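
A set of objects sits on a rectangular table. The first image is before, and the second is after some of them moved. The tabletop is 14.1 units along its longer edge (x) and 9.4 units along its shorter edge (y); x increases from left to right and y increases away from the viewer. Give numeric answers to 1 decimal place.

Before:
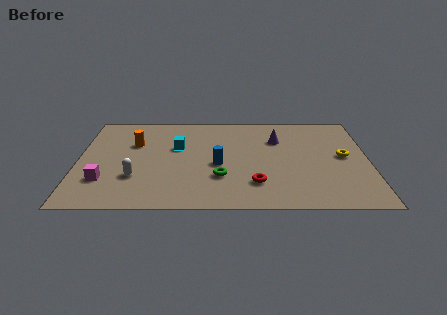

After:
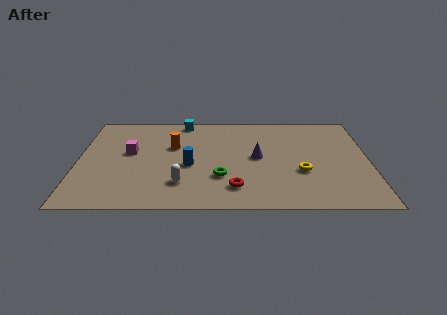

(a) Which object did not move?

the green torus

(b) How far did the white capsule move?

2.3

From (2.8, 2.9) to (5.0, 2.3), the white capsule covered √(2.2² + 0.6²) ≈ 2.3 units.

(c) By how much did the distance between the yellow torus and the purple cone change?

-1.1

Before: roughly 3.6 units apart; after: 2.5. That's 1.1 units closer together.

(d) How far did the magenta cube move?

3.0

From (1.3, 2.6) to (2.5, 5.3), the magenta cube covered √(1.2² + 2.7²) ≈ 3.0 units.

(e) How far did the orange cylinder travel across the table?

1.9

The orange cylinder moved from about (2.7, 6.2) to (4.6, 5.9), a distance of √(1.9² + 0.3²) ≈ 1.9.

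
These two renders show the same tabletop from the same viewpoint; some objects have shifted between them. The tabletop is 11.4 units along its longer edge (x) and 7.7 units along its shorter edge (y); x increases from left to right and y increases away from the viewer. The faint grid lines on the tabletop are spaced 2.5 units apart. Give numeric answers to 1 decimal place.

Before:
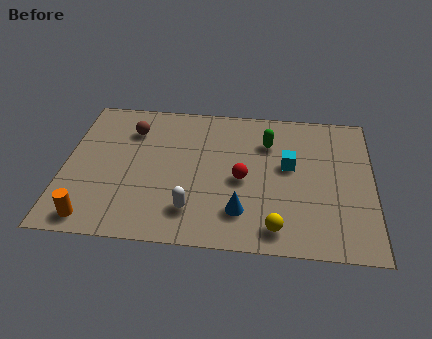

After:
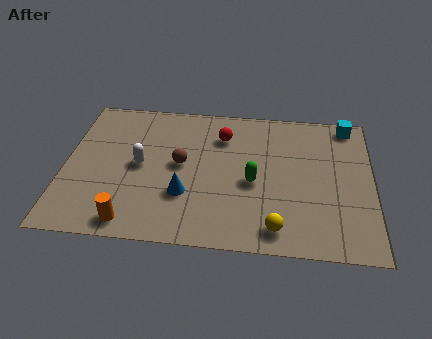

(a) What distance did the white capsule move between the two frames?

3.0

The white capsule moved from about (4.8, 1.7) to (2.8, 3.9), a distance of √(2.0² + 2.2²) ≈ 3.0.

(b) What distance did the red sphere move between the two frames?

2.4

The red sphere was near (6.6, 3.5) before and (5.8, 5.8) after, so it travelled √(0.8² + 2.3²) ≈ 2.4 units.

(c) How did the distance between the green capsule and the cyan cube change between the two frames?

+3.5

Before: roughly 1.4 units apart; after: 4.9. That's 3.5 units further apart.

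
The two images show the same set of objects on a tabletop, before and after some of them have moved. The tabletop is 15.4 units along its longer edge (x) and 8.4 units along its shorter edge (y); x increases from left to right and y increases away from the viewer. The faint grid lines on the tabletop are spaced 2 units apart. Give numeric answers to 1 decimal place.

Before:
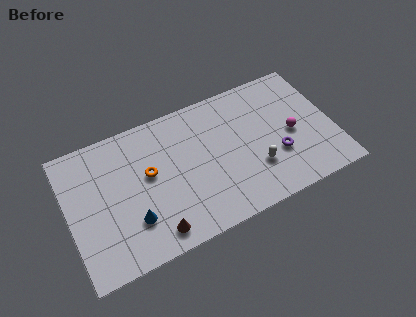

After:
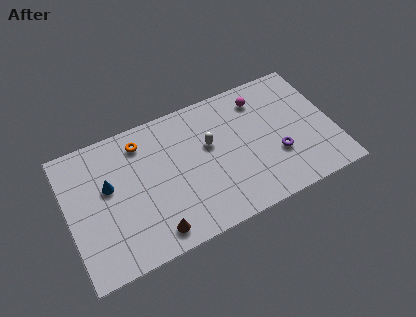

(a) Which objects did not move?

the purple torus and the brown cone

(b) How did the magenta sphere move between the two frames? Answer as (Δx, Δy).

(-1.5, 2.9)

From the two frames, the magenta sphere sits at roughly (13.0, 3.9) before and (11.5, 6.8) after.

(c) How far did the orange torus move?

2.1

From (4.7, 4.8) to (4.5, 6.9), the orange torus covered √(0.2² + 2.1²) ≈ 2.1 units.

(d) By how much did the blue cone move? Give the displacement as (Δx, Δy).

(-1.1, 2.6)

The blue cone started near (3.5, 2.4) and ended near (2.4, 5.0).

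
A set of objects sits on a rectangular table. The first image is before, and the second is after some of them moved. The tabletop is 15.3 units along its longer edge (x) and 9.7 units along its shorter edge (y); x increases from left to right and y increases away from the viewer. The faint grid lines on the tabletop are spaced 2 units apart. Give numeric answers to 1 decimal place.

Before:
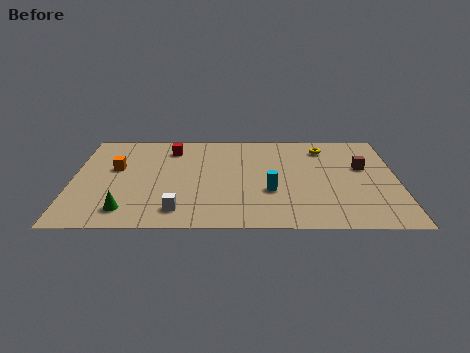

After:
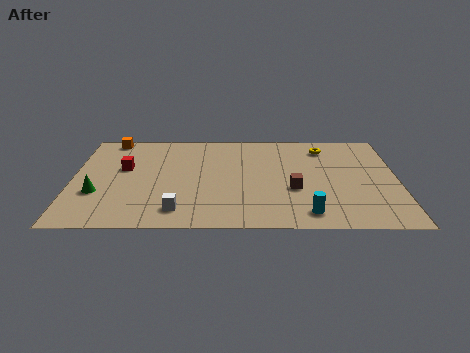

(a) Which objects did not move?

the white cube and the yellow torus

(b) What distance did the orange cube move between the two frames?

3.0

The orange cube moved from about (2.0, 5.8) to (1.7, 8.8), a distance of √(0.3² + 3.0²) ≈ 3.0.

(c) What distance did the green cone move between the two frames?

2.1

The green cone moved from about (2.6, 1.7) to (1.2, 3.3), a distance of √(1.4² + 1.6²) ≈ 2.1.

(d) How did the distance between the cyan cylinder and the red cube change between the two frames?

+3.3

Before: roughly 6.4 units apart; after: 9.7. That's 3.3 units further apart.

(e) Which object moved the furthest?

the brown cube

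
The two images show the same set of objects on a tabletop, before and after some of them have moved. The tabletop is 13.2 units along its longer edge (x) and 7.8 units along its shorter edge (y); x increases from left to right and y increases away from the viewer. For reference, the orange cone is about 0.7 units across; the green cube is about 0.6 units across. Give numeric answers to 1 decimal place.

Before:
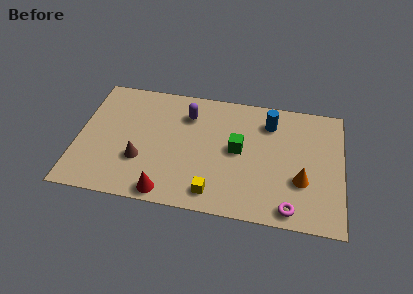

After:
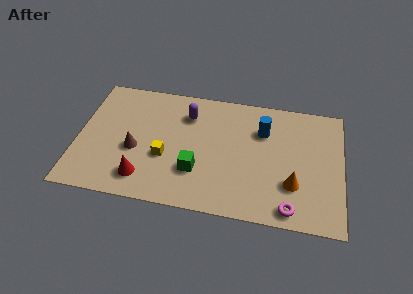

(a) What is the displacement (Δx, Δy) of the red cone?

(-1.2, 0.7)

The red cone started near (4.6, 0.8) and ended near (3.4, 1.5).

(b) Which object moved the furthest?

the yellow cube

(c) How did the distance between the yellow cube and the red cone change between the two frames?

-0.5

The distance was about 2.3 in the first image and 1.8 in the second, so they moved 0.5 units closer together.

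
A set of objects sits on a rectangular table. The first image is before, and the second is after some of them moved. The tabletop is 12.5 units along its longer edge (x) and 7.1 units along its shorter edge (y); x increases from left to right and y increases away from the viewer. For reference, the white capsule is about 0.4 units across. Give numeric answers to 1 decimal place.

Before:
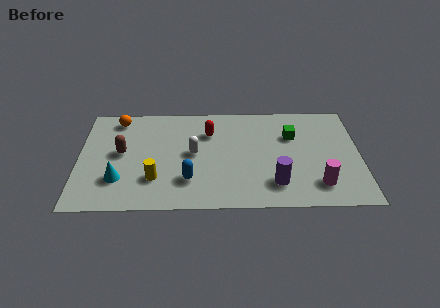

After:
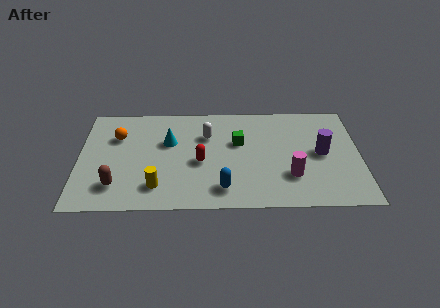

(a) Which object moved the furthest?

the cyan cone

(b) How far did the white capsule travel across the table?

1.3

From (5.1, 3.7) to (5.7, 4.9), the white capsule covered √(0.6² + 1.2²) ≈ 1.3 units.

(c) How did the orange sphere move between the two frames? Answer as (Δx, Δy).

(0.0, -1.2)

From the two frames, the orange sphere sits at roughly (1.7, 6.1) before and (1.7, 4.9) after.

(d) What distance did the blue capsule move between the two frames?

1.6

From (4.9, 1.9) to (6.4, 1.3), the blue capsule covered √(1.5² + 0.6²) ≈ 1.6 units.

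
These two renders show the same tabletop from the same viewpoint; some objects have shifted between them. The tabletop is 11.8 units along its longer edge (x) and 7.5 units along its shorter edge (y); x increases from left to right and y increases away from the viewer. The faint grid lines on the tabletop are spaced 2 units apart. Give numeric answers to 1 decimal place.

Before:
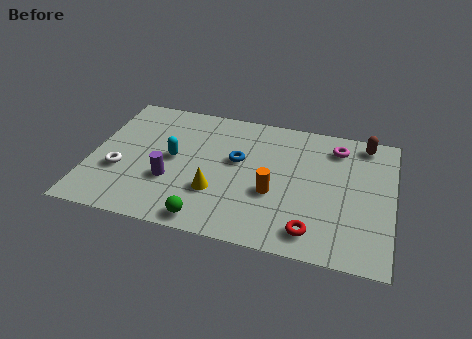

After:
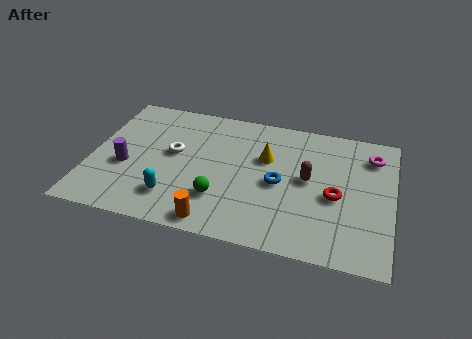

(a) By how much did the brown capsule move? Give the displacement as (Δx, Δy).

(-2.1, -2.6)

The brown capsule was at about (10.6, 6.6) and moved to about (8.5, 4.0).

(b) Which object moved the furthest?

the brown capsule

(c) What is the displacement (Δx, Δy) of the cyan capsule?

(0.2, -2.2)

From the two frames, the cyan capsule sits at roughly (3.2, 3.9) before and (3.4, 1.7) after.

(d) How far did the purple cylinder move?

1.8

The purple cylinder was near (3.2, 2.6) before and (1.4, 3.0) after, so it travelled √(1.8² + 0.4²) ≈ 1.8 units.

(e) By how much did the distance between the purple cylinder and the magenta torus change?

+2.7

The distance was about 7.2 in the first image and 9.9 in the second, so they moved 2.7 units further apart.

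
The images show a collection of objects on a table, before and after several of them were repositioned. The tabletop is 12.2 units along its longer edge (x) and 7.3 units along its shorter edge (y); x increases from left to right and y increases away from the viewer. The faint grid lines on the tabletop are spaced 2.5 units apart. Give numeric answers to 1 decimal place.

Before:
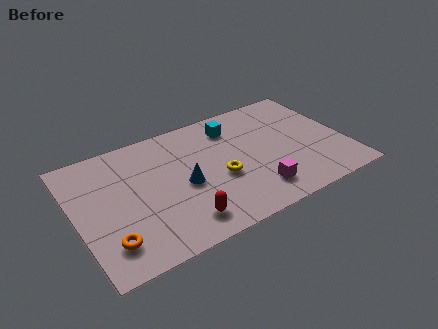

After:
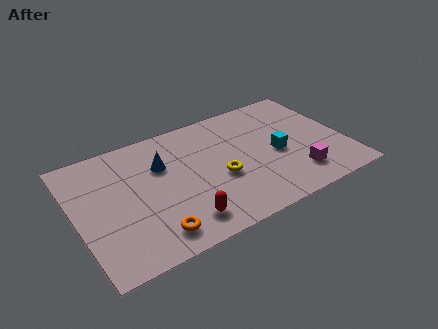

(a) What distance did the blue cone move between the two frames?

1.8

The blue cone was near (4.8, 3.3) before and (4.0, 4.9) after, so it travelled √(0.8² + 1.6²) ≈ 1.8 units.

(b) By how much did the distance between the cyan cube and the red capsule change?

-0.3

They were about 5.4 units apart before and 5.1 after — 0.3 units closer together.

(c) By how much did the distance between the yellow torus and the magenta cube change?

+1.5

They were about 2.1 units apart before and 3.6 after — 1.5 units further apart.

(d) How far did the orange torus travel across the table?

1.9

The orange torus moved from about (1.2, 1.6) to (3.1, 1.2), a distance of √(1.9² + 0.4²) ≈ 1.9.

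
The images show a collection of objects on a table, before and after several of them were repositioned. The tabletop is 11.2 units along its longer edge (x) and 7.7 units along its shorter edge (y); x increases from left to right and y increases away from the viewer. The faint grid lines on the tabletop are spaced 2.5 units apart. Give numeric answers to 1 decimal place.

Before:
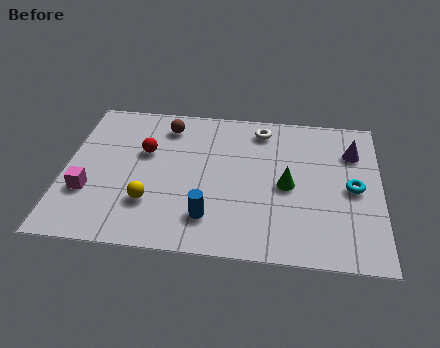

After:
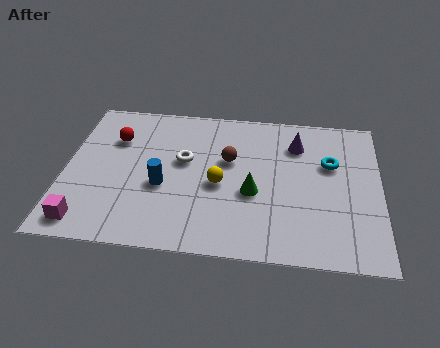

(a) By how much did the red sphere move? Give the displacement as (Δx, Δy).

(-1.1, 0.6)

From the two frames, the red sphere sits at roughly (2.8, 4.8) before and (1.7, 5.4) after.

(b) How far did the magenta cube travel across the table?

1.5

The magenta cube moved from about (0.9, 2.5) to (0.9, 1.0), a distance of √(0.0² + 1.5²) ≈ 1.5.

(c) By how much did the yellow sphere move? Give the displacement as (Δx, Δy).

(2.4, 1.2)

From the two frames, the yellow sphere sits at roughly (3.1, 2.2) before and (5.5, 3.4) after.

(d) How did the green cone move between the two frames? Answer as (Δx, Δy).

(-1.2, -0.5)

From the two frames, the green cone sits at roughly (7.9, 3.6) before and (6.7, 3.1) after.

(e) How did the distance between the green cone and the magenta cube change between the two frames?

-0.9

Before: roughly 7.1 units apart; after: 6.2. That's 0.9 units closer together.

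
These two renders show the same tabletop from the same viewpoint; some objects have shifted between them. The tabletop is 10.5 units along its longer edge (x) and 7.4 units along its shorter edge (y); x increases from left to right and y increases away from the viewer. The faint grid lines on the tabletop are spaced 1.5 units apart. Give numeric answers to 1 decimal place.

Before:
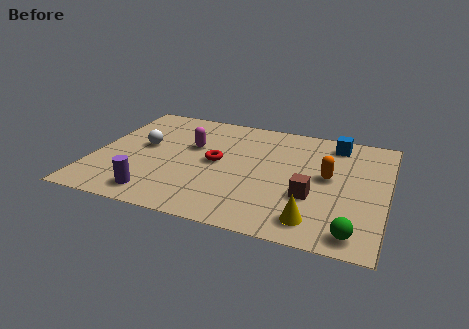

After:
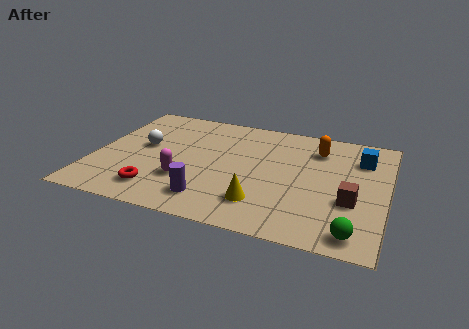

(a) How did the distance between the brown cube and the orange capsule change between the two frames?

+1.8

The distance was about 1.5 in the first image and 3.3 in the second, so they moved 1.8 units further apart.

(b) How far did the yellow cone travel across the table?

2.0

The yellow cone moved from about (8.1, 1.2) to (6.2, 1.7), a distance of √(1.9² + 0.5²) ≈ 2.0.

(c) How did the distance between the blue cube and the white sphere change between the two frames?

+0.8

They were about 7.1 units apart before and 7.9 after — 0.8 units further apart.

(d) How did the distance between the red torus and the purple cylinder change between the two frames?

-1.4

They were about 3.3 units apart before and 1.9 after — 1.4 units closer together.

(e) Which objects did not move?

the green sphere and the white sphere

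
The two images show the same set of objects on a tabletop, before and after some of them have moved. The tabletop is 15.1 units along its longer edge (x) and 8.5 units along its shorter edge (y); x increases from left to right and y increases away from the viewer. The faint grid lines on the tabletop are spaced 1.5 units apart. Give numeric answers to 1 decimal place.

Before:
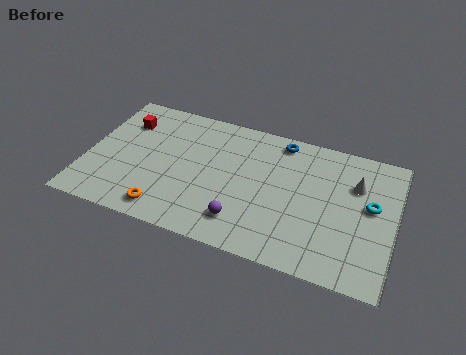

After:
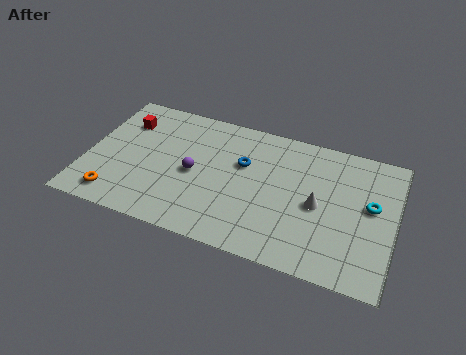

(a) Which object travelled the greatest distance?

the purple sphere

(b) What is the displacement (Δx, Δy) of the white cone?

(-1.7, -1.9)

The white cone was at about (13.1, 5.9) and moved to about (11.4, 4.0).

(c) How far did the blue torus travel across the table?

2.7

From (9.3, 7.5) to (7.6, 5.4), the blue torus covered √(1.7² + 2.1²) ≈ 2.7 units.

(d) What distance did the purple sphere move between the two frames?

3.4

From (7.9, 1.8) to (5.3, 4.0), the purple sphere covered √(2.6² + 2.2²) ≈ 3.4 units.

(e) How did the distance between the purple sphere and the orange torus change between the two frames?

+0.8

Before: roughly 3.7 units apart; after: 4.5. That's 0.8 units further apart.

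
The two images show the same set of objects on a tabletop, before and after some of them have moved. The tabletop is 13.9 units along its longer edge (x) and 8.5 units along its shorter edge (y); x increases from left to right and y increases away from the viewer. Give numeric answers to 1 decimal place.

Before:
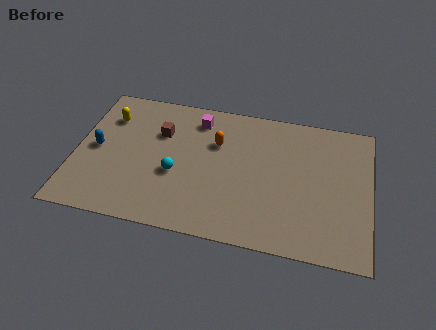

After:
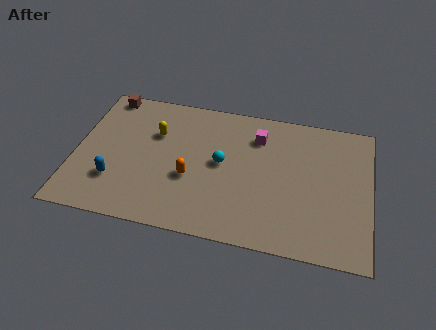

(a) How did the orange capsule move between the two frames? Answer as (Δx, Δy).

(-1.1, -2.4)

The orange capsule started near (6.6, 5.7) and ended near (5.5, 3.3).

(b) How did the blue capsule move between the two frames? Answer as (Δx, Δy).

(1.0, -1.8)

From the two frames, the blue capsule sits at roughly (1.0, 4.2) before and (2.0, 2.4) after.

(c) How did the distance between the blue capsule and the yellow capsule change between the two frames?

+1.6

The distance was about 2.1 in the first image and 3.7 in the second, so they moved 1.6 units further apart.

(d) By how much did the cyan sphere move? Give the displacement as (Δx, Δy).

(2.1, 1.1)

The cyan sphere started near (4.8, 3.4) and ended near (6.9, 4.5).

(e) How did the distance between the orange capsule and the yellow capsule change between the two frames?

-2.2

Before: roughly 5.2 units apart; after: 3.0. That's 2.2 units closer together.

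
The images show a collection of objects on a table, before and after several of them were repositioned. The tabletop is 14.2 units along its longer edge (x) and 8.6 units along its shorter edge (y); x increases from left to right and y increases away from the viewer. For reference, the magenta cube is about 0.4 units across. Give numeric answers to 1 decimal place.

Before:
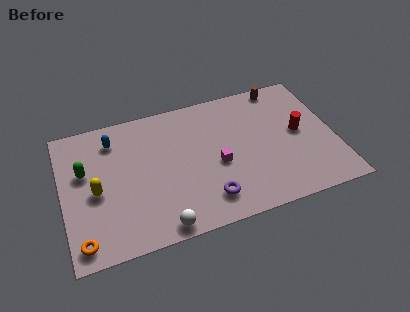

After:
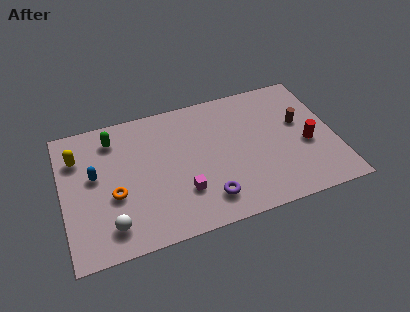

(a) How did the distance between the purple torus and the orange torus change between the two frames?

-1.5

The distance was about 6.5 in the first image and 5.0 in the second, so they moved 1.5 units closer together.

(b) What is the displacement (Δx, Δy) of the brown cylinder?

(0.7, -2.7)

The brown cylinder started near (11.8, 7.8) and ended near (12.5, 5.1).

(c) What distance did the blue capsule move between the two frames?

2.3

From (2.8, 6.9) to (1.7, 4.9), the blue capsule covered √(1.1² + 2.0²) ≈ 2.3 units.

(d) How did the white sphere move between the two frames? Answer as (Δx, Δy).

(-2.5, 0.8)

The white sphere was at about (4.8, 0.8) and moved to about (2.3, 1.6).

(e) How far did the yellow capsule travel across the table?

2.5

The yellow capsule was near (1.7, 3.9) before and (0.9, 6.3) after, so it travelled √(0.8² + 2.4²) ≈ 2.5 units.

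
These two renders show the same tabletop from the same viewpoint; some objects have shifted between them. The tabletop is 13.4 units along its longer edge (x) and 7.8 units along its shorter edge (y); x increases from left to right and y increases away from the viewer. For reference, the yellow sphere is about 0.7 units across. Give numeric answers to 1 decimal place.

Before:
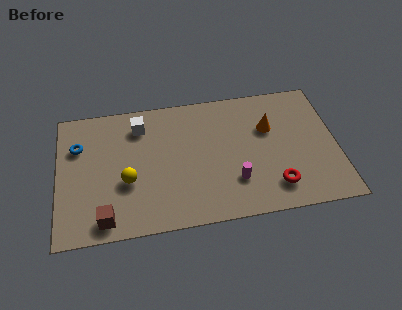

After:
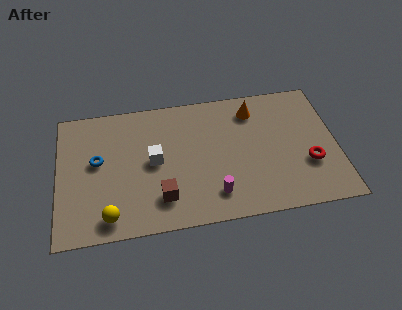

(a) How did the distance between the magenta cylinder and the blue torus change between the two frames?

-1.9

They were about 8.1 units apart before and 6.2 after — 1.9 units closer together.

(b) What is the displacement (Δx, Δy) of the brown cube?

(2.7, 0.8)

The brown cube started near (2.2, 1.0) and ended near (4.9, 1.8).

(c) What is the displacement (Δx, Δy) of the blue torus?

(0.9, -1.0)

The blue torus was at about (1.0, 5.4) and moved to about (1.9, 4.4).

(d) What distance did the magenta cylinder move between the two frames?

1.2

From (8.4, 2.2) to (7.4, 1.6), the magenta cylinder covered √(1.0² + 0.6²) ≈ 1.2 units.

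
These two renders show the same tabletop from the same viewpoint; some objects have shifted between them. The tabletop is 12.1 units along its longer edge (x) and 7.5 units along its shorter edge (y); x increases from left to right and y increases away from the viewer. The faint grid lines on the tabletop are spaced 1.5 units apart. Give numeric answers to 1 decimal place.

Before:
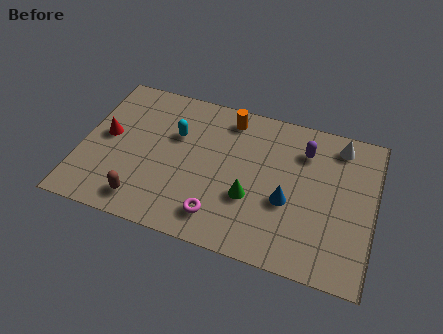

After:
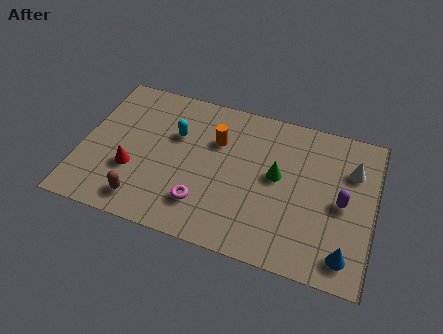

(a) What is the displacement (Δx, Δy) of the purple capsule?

(1.7, -2.1)

The purple capsule was at about (9.1, 5.7) and moved to about (10.8, 3.6).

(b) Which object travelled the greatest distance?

the blue cone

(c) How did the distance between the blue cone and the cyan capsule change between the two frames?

+3.0

They were about 5.2 units apart before and 8.2 after — 3.0 units further apart.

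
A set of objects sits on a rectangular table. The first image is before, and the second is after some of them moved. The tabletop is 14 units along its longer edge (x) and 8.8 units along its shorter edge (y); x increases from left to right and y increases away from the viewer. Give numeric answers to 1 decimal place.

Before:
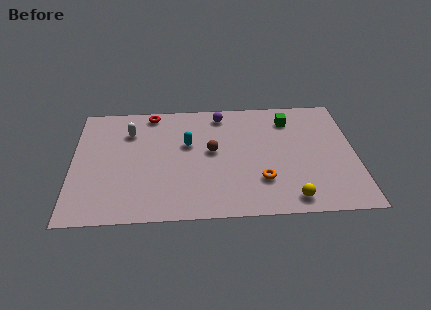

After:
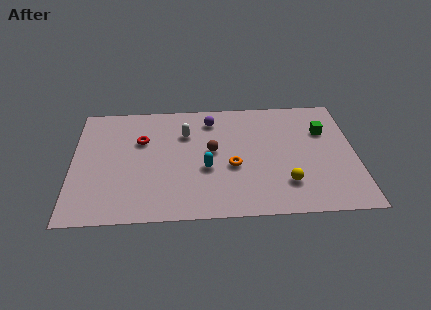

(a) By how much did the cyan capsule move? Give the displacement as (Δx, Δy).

(0.9, -1.9)

The cyan capsule was at about (5.7, 5.4) and moved to about (6.6, 3.5).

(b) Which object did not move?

the brown sphere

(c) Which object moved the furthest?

the white capsule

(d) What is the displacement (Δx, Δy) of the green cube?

(1.7, -1.0)

The green cube started near (10.8, 7.0) and ended near (12.5, 6.0).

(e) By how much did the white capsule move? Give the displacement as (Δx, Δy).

(2.8, -0.3)

The white capsule was at about (2.8, 6.5) and moved to about (5.6, 6.2).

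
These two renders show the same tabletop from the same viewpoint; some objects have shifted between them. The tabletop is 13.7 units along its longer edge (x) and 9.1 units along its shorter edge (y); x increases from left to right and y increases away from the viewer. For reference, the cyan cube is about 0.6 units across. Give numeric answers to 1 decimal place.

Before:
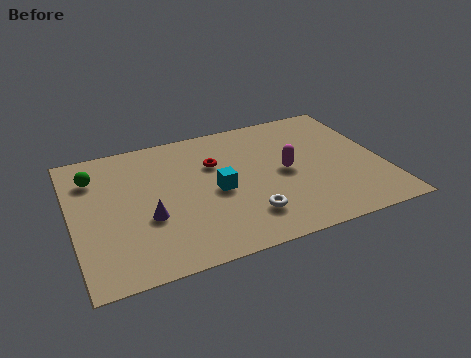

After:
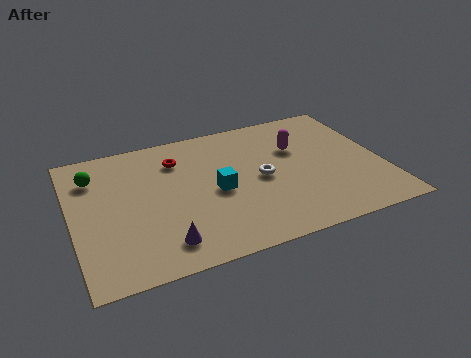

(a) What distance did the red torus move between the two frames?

1.8

The red torus was near (6.4, 6.1) before and (4.8, 6.9) after, so it travelled √(1.6² + 0.8²) ≈ 1.8 units.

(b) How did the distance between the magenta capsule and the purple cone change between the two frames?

+1.5

They were about 6.3 units apart before and 7.8 after — 1.5 units further apart.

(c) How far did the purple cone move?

1.9

The purple cone moved from about (3.2, 3.4) to (3.7, 1.6), a distance of √(0.5² + 1.8²) ≈ 1.9.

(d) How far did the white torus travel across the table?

2.5

The white torus was near (7.4, 2.1) before and (8.3, 4.4) after, so it travelled √(0.9² + 2.3²) ≈ 2.5 units.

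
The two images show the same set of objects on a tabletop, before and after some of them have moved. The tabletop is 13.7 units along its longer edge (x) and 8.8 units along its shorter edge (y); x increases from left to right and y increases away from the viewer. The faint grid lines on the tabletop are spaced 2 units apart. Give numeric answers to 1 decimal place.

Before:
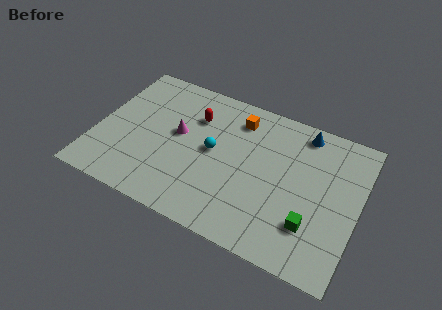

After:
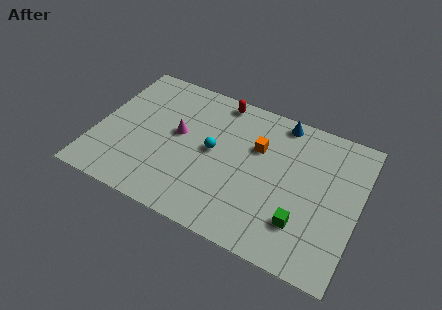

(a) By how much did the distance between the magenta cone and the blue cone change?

-1.0

They were about 6.9 units apart before and 5.9 after — 1.0 units closer together.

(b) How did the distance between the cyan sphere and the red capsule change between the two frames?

+1.2

The distance was about 2.1 in the first image and 3.3 in the second, so they moved 1.2 units further apart.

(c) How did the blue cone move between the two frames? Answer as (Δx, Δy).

(-1.2, 0.2)

From the two frames, the blue cone sits at roughly (10.5, 7.7) before and (9.3, 7.9) after.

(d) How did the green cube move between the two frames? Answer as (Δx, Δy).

(-0.5, -0.1)

From the two frames, the green cube sits at roughly (11.5, 2.4) before and (11.0, 2.3) after.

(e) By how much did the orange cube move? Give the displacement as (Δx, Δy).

(1.2, -1.3)

From the two frames, the orange cube sits at roughly (7.1, 7.1) before and (8.3, 5.8) after.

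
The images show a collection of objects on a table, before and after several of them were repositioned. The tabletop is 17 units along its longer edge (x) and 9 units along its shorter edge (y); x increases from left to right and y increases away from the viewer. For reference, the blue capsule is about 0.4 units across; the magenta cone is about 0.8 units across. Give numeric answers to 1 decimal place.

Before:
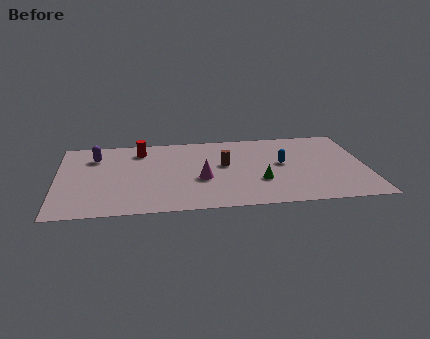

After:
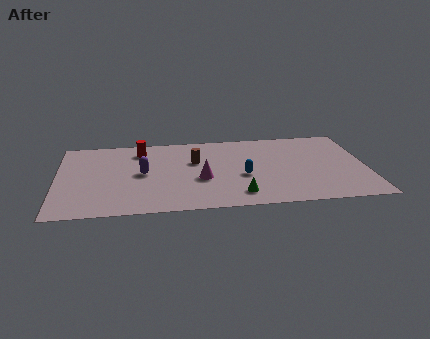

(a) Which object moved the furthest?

the purple capsule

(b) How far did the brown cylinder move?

1.7

From (9.2, 5.1) to (7.6, 5.7), the brown cylinder covered √(1.6² + 0.6²) ≈ 1.7 units.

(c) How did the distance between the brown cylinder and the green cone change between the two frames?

+1.9

Before: roughly 2.8 units apart; after: 4.7. That's 1.9 units further apart.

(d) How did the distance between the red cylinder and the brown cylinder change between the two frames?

-1.7

The distance was about 5.1 in the first image and 3.4 in the second, so they moved 1.7 units closer together.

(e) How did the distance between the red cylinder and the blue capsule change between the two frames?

-1.5

They were about 8.2 units apart before and 6.7 after — 1.5 units closer together.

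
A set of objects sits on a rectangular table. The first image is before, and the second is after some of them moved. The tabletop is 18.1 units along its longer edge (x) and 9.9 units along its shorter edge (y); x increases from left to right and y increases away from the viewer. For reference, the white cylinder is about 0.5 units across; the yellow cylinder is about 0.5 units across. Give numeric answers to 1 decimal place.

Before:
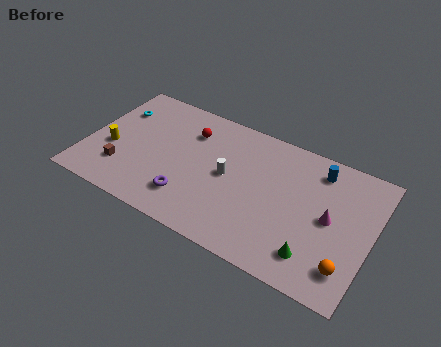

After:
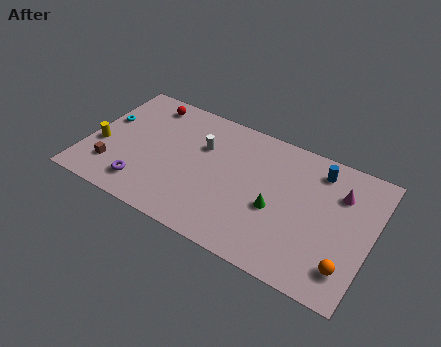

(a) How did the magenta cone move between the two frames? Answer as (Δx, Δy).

(0.4, 2.1)

From the two frames, the magenta cone sits at roughly (15.5, 5.0) before and (15.9, 7.1) after.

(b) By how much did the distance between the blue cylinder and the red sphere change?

+3.0

Before: roughly 8.2 units apart; after: 11.2. That's 3.0 units further apart.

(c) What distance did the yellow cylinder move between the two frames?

0.7

The yellow cylinder was near (1.6, 3.9) before and (0.9, 3.8) after, so it travelled √(0.7² + 0.1²) ≈ 0.7 units.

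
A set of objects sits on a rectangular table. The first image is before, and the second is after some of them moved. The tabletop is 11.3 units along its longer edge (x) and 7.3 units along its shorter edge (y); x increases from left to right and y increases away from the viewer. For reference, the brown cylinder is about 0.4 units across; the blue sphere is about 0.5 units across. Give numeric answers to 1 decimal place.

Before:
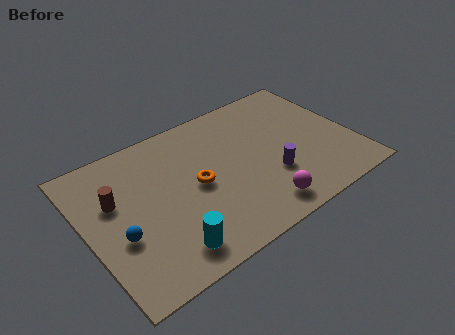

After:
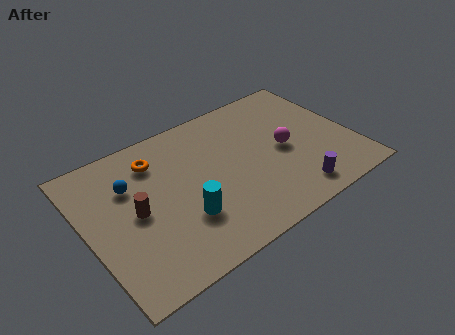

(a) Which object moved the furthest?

the magenta sphere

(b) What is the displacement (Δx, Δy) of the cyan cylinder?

(0.9, 1.1)

The cyan cylinder started near (2.9, 1.2) and ended near (3.8, 2.3).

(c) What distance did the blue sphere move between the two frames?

2.3

The blue sphere moved from about (1.2, 2.8) to (2.0, 5.0), a distance of √(0.8² + 2.2²) ≈ 2.3.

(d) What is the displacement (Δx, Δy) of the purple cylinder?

(0.7, -1.3)

The purple cylinder started near (7.6, 2.4) and ended near (8.3, 1.1).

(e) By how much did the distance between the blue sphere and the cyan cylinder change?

+0.9

Before: roughly 2.3 units apart; after: 3.2. That's 0.9 units further apart.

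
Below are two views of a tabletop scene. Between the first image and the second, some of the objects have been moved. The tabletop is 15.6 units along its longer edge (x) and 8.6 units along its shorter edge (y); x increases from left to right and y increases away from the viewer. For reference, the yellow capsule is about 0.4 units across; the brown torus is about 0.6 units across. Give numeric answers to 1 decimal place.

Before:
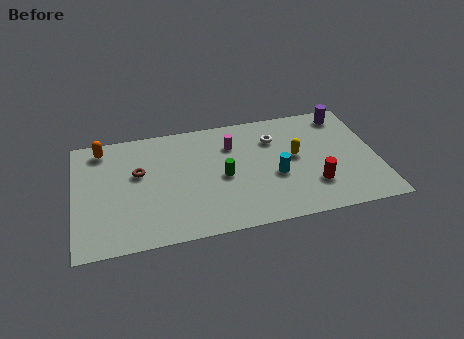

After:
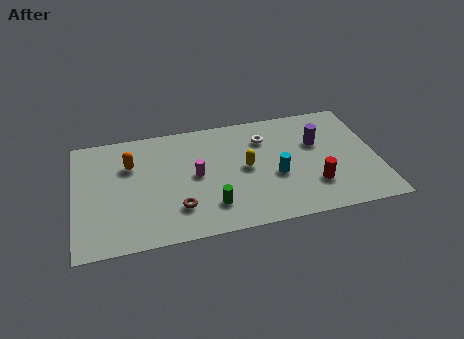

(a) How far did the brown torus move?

3.6

The brown torus moved from about (3.3, 5.2) to (5.2, 2.2), a distance of √(1.9² + 3.0²) ≈ 3.6.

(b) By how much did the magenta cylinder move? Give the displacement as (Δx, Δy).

(-2.0, -1.9)

From the two frames, the magenta cylinder sits at roughly (8.2, 6.3) before and (6.2, 4.4) after.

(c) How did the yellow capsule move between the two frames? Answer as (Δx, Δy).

(-2.6, -0.3)

The yellow capsule started near (11.4, 4.7) and ended near (8.8, 4.4).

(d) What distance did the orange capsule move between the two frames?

2.1

From (1.5, 7.4) to (2.9, 5.9), the orange capsule covered √(1.4² + 1.5²) ≈ 2.1 units.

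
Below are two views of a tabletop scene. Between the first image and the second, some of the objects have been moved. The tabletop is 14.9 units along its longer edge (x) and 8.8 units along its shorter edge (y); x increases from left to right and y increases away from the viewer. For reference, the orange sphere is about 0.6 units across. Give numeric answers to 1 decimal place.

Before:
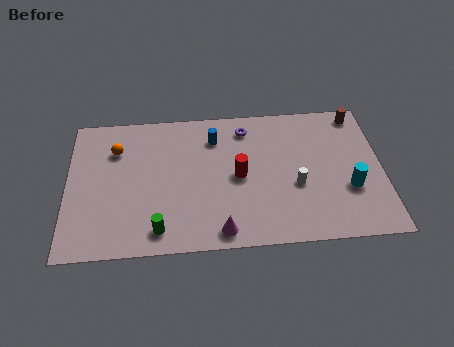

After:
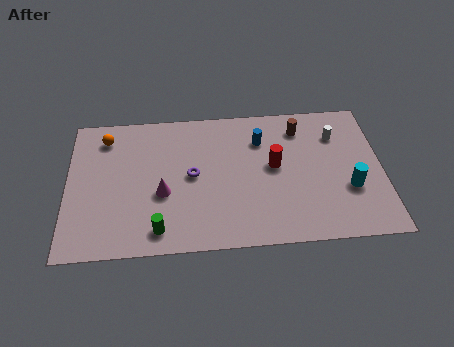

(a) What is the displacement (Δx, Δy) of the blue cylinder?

(2.2, -0.3)

The blue cylinder started near (7.0, 6.8) and ended near (9.2, 6.5).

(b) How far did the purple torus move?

3.8

The purple torus was near (8.5, 7.3) before and (5.9, 4.5) after, so it travelled √(2.6² + 2.8²) ≈ 3.8 units.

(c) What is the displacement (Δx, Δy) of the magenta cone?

(-2.7, 2.5)

From the two frames, the magenta cone sits at roughly (7.2, 1.0) before and (4.5, 3.5) after.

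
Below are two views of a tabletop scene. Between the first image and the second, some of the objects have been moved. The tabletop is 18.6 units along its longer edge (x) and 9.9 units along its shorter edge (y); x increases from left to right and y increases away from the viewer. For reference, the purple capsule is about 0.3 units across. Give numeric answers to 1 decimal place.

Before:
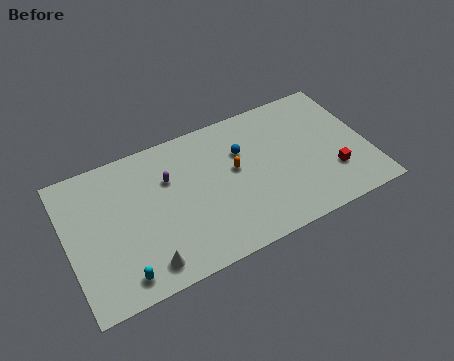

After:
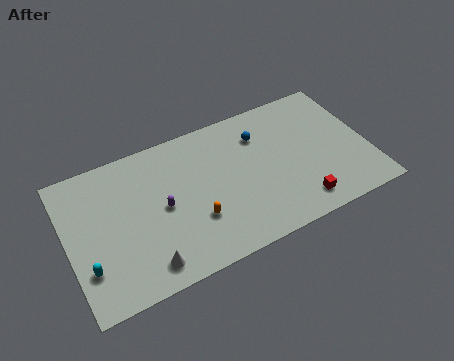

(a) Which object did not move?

the white cone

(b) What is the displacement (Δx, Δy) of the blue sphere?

(1.2, 0.7)

From the two frames, the blue sphere sits at roughly (11.0, 6.7) before and (12.2, 7.4) after.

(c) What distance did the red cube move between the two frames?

2.6

From (16.2, 2.9) to (13.9, 1.6), the red cube covered √(2.3² + 1.3²) ≈ 2.6 units.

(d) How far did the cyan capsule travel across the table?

2.4

The cyan capsule moved from about (2.9, 1.4) to (1.0, 2.8), a distance of √(1.9² + 1.4²) ≈ 2.4.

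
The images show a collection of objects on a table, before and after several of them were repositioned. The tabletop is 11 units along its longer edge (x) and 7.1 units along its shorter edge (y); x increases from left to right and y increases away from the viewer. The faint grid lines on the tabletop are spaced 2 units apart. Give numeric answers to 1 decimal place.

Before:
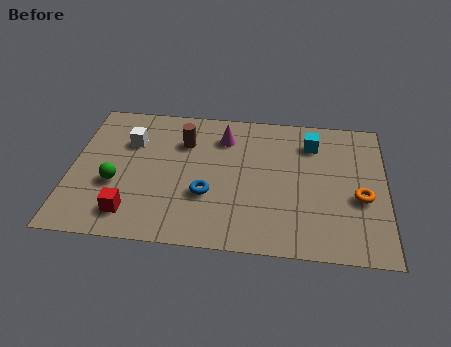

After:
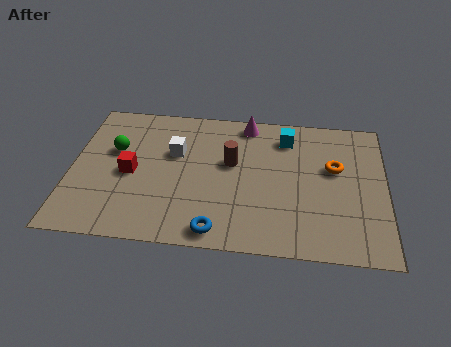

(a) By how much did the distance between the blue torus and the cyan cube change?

+0.7

The distance was about 4.7 in the first image and 5.4 in the second, so they moved 0.7 units further apart.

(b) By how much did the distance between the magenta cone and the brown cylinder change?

+0.7

The distance was about 1.5 in the first image and 2.2 in the second, so they moved 0.7 units further apart.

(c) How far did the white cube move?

1.6

From (2.0, 4.9) to (3.6, 4.5), the white cube covered √(1.6² + 0.4²) ≈ 1.6 units.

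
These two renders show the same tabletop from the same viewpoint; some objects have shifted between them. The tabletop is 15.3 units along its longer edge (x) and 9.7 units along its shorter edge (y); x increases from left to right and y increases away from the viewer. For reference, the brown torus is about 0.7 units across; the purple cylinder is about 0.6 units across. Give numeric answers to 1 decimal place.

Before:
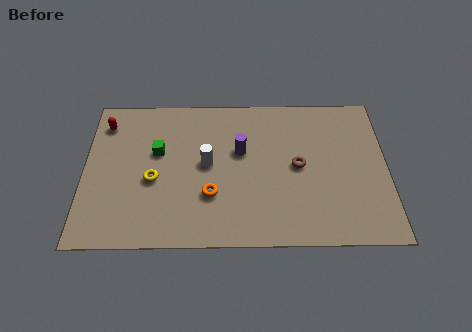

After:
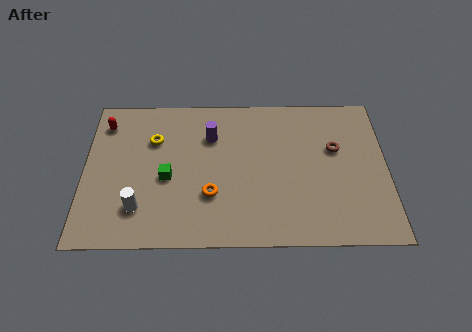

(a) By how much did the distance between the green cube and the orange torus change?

-1.4

The distance was about 3.9 in the first image and 2.5 in the second, so they moved 1.4 units closer together.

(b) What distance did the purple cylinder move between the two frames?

1.8

The purple cylinder moved from about (7.9, 5.9) to (6.4, 6.9), a distance of √(1.5² + 1.0²) ≈ 1.8.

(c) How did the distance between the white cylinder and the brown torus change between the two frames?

+6.0

Before: roughly 4.6 units apart; after: 10.6. That's 6.0 units further apart.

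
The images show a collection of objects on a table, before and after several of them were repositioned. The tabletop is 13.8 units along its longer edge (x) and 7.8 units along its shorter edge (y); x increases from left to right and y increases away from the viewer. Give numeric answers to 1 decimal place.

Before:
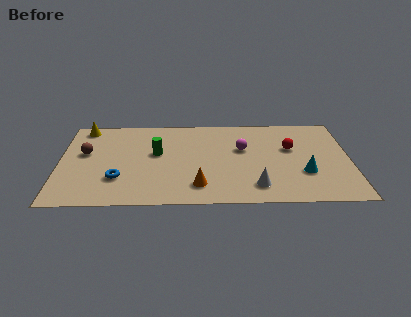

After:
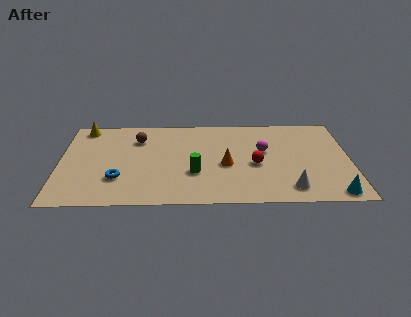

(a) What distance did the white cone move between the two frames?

1.6

The white cone was near (9.3, 1.5) before and (10.9, 1.3) after, so it travelled √(1.6² + 0.2²) ≈ 1.6 units.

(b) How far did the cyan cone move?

2.2

The cyan cone was near (11.6, 2.6) before and (12.9, 0.8) after, so it travelled √(1.3² + 1.8²) ≈ 2.2 units.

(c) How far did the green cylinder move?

2.5

The green cylinder was near (4.6, 4.5) before and (6.4, 2.7) after, so it travelled √(1.8² + 1.8²) ≈ 2.5 units.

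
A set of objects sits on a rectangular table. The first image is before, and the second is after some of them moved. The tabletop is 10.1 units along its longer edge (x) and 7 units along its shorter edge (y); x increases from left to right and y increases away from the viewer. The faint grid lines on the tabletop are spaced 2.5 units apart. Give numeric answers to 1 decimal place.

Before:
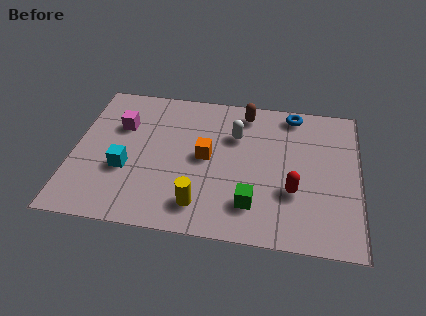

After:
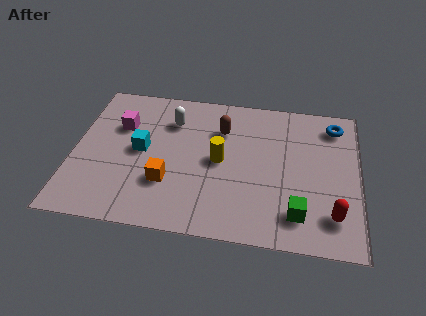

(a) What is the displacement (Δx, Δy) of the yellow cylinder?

(0.6, 2.2)

The yellow cylinder was at about (4.6, 1.3) and moved to about (5.2, 3.5).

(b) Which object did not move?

the magenta cube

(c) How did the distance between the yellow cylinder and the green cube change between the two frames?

+1.7

Before: roughly 1.8 units apart; after: 3.5. That's 1.7 units further apart.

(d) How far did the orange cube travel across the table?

1.9

From (4.7, 3.6) to (3.4, 2.2), the orange cube covered √(1.3² + 1.4²) ≈ 1.9 units.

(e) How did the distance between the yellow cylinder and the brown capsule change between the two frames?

-3.4

Before: roughly 4.9 units apart; after: 1.5. That's 3.4 units closer together.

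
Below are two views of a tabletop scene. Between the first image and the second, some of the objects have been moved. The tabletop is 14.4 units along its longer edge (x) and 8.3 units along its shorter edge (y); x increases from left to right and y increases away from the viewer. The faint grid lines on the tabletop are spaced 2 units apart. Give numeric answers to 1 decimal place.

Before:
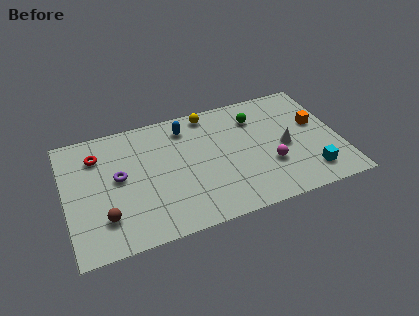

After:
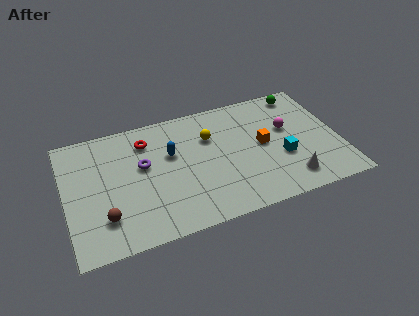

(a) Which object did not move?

the brown sphere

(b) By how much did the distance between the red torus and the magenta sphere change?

-1.9

Before: roughly 9.5 units apart; after: 7.6. That's 1.9 units closer together.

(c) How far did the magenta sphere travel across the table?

2.5

The magenta sphere was near (10.6, 2.8) before and (11.8, 5.0) after, so it travelled √(1.2² + 2.2²) ≈ 2.5 units.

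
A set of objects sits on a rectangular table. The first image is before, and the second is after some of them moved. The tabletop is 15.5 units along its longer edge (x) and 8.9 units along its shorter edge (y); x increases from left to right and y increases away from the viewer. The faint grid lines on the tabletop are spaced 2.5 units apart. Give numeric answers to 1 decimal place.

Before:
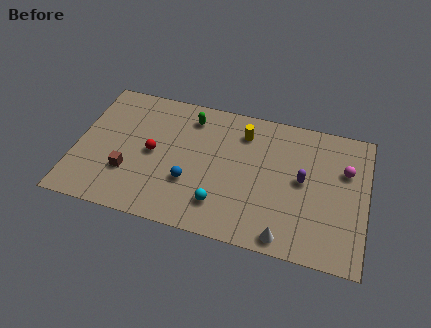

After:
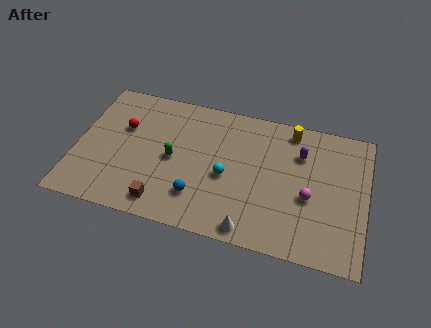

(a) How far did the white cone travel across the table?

1.8

The white cone moved from about (11.4, 0.9) to (9.6, 0.9), a distance of √(1.8² + 0.0²) ≈ 1.8.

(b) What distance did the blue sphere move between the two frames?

0.9

The blue sphere was near (6.2, 3.0) before and (6.7, 2.2) after, so it travelled √(0.5² + 0.8²) ≈ 0.9 units.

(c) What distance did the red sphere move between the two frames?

2.1

From (4.1, 4.4) to (2.4, 5.7), the red sphere covered √(1.7² + 1.3²) ≈ 2.1 units.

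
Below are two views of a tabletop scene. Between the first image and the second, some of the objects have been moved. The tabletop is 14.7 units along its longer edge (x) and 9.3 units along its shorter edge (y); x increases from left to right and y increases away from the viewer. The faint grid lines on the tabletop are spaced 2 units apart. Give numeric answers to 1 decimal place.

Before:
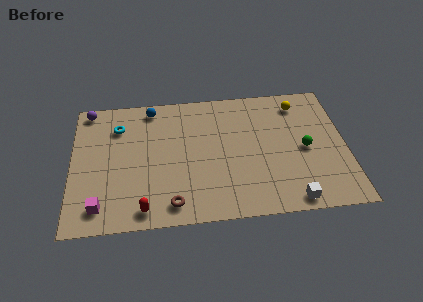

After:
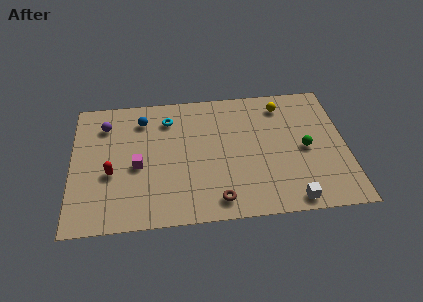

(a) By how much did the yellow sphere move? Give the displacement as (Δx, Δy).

(-0.9, 0.0)

From the two frames, the yellow sphere sits at roughly (12.3, 7.7) before and (11.4, 7.7) after.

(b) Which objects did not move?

the green sphere and the white cube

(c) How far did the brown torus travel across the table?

2.4

From (5.3, 1.3) to (7.7, 1.3), the brown torus covered √(2.4² + 0.0²) ≈ 2.4 units.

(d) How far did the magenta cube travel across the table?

3.3

The magenta cube was near (1.5, 1.5) before and (3.5, 4.1) after, so it travelled √(2.0² + 2.6²) ≈ 3.3 units.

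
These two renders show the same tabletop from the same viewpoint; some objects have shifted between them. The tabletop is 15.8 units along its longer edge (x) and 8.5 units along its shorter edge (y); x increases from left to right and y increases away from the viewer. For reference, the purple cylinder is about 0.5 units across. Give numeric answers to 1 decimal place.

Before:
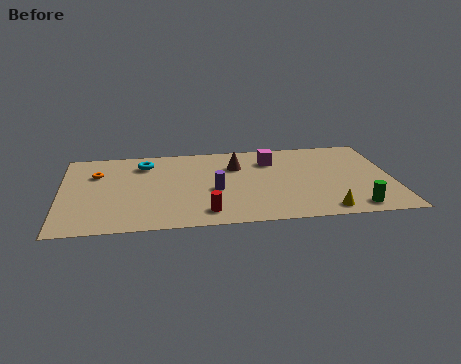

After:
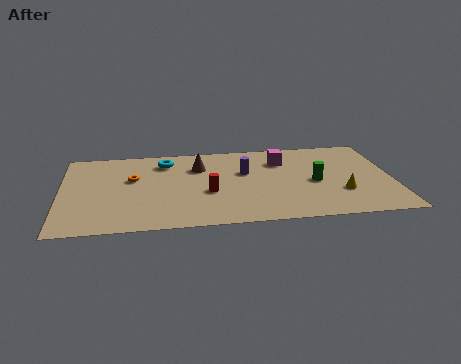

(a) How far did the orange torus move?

1.8

From (1.7, 5.9) to (3.4, 5.2), the orange torus covered √(1.7² + 0.7²) ≈ 1.8 units.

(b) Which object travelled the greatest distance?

the green cylinder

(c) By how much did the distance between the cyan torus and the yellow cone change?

-0.9

The distance was about 10.2 in the first image and 9.3 in the second, so they moved 0.9 units closer together.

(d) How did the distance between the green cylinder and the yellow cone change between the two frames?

+0.3

The distance was about 1.4 in the first image and 1.7 in the second, so they moved 0.3 units further apart.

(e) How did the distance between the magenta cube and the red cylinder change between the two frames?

-1.4

The distance was about 6.0 in the first image and 4.6 in the second, so they moved 1.4 units closer together.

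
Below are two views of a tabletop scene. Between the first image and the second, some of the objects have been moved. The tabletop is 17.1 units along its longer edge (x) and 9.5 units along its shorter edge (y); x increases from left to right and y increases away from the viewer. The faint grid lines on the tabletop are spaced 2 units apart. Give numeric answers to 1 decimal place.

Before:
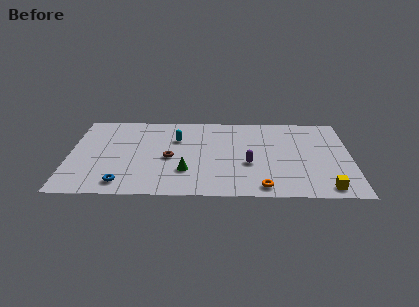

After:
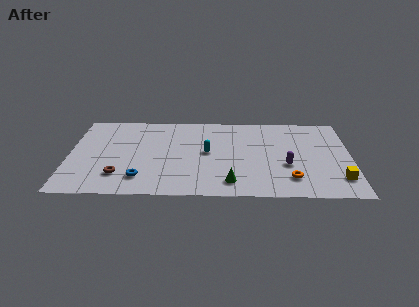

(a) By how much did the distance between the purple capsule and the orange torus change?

-1.2

The distance was about 2.7 in the first image and 1.5 in the second, so they moved 1.2 units closer together.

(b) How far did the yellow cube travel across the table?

1.3

The yellow cube moved from about (15.5, 1.1) to (16.3, 2.1), a distance of √(0.8² + 1.0²) ≈ 1.3.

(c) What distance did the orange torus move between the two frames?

2.0

The orange torus was near (11.7, 1.1) before and (13.4, 2.1) after, so it travelled √(1.7² + 1.0²) ≈ 2.0 units.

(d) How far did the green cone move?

3.0

The green cone was near (7.1, 2.8) before and (9.8, 1.6) after, so it travelled √(2.7² + 1.2²) ≈ 3.0 units.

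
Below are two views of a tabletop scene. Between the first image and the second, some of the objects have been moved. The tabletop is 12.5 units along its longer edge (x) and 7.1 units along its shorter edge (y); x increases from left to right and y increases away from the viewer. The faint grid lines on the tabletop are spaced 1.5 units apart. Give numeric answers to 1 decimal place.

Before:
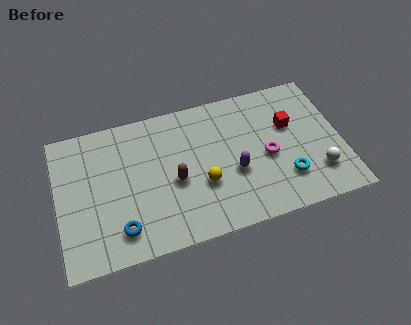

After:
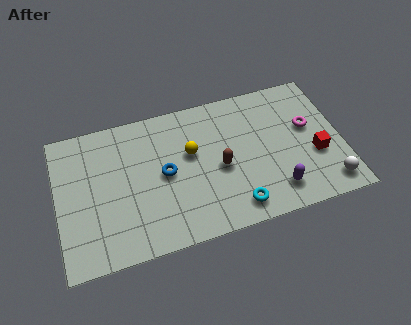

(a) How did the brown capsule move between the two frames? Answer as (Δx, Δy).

(2.0, 0.1)

The brown capsule was at about (5.1, 3.1) and moved to about (7.1, 3.2).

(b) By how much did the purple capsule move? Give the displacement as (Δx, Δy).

(1.7, -1.4)

From the two frames, the purple capsule sits at roughly (7.7, 2.8) before and (9.4, 1.4) after.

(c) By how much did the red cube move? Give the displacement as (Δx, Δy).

(1.0, -1.8)

The red cube started near (10.3, 4.5) and ended near (11.3, 2.7).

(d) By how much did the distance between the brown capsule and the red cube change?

-1.2

The distance was about 5.4 in the first image and 4.2 in the second, so they moved 1.2 units closer together.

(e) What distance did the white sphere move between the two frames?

0.8

From (11.3, 1.8) to (11.7, 1.1), the white sphere covered √(0.4² + 0.7²) ≈ 0.8 units.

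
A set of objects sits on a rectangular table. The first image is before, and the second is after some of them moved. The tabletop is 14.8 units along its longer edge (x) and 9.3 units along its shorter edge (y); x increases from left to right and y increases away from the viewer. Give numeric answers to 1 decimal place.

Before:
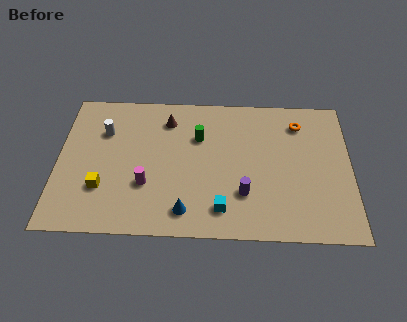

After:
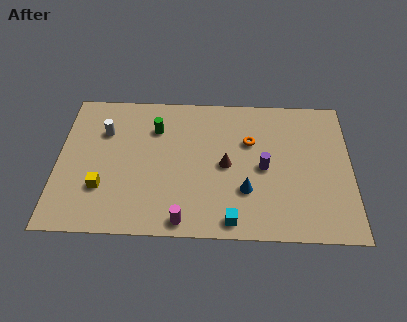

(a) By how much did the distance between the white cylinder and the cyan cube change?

+0.8

The distance was about 7.7 in the first image and 8.5 in the second, so they moved 0.8 units further apart.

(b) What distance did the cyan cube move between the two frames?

0.9

The cyan cube moved from about (8.3, 1.7) to (8.8, 1.0), a distance of √(0.5² + 0.7²) ≈ 0.9.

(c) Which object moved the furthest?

the brown cone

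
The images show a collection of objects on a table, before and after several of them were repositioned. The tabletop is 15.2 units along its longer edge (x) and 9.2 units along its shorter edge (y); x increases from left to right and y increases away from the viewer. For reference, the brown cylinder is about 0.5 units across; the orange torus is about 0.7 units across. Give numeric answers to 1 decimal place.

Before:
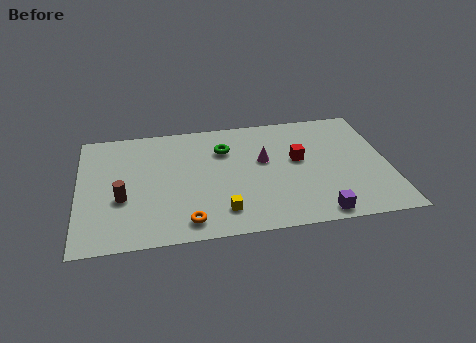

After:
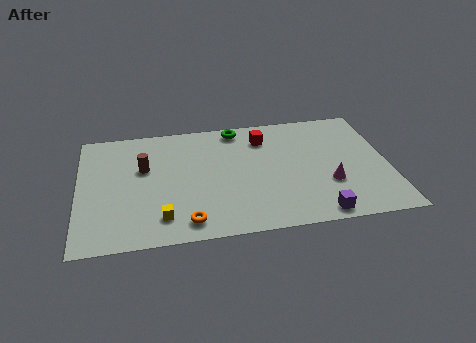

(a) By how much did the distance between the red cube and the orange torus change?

+0.3

The distance was about 6.8 in the first image and 7.1 in the second, so they moved 0.3 units further apart.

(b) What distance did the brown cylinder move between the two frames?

2.5

The brown cylinder was near (2.1, 3.5) before and (3.2, 5.7) after, so it travelled √(1.1² + 2.2²) ≈ 2.5 units.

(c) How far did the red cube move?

2.6

The red cube moved from about (10.8, 5.2) to (9.2, 7.2), a distance of √(1.6² + 2.0²) ≈ 2.6.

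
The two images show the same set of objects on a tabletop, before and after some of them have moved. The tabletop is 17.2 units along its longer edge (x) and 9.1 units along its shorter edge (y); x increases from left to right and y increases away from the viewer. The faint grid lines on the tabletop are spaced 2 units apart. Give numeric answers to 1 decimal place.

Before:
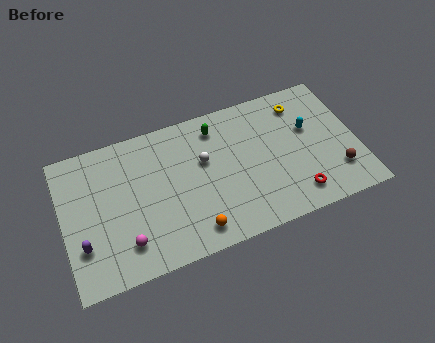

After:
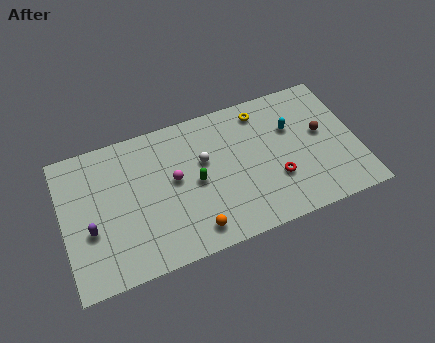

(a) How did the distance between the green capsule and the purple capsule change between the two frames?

-3.2

Before: roughly 9.5 units apart; after: 6.3. That's 3.2 units closer together.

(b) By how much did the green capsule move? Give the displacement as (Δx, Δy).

(-1.5, -3.1)

The green capsule started near (9.2, 7.5) and ended near (7.7, 4.4).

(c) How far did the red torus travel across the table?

1.7

The red torus moved from about (13.3, 1.6) to (12.3, 3.0), a distance of √(1.0² + 1.4²) ≈ 1.7.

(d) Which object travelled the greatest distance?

the magenta sphere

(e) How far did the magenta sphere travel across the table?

4.3

From (3.4, 2.0) to (6.5, 5.0), the magenta sphere covered √(3.1² + 3.0²) ≈ 4.3 units.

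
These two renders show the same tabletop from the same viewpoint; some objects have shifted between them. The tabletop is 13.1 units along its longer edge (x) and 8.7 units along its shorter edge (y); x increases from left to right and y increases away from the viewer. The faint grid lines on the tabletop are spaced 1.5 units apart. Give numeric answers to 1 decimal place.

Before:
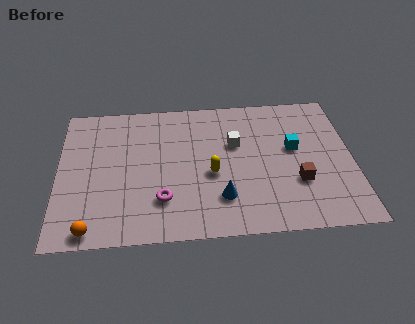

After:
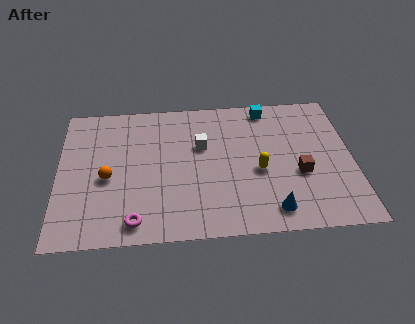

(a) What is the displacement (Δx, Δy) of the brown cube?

(0.1, 0.5)

The brown cube started near (10.6, 2.9) and ended near (10.7, 3.4).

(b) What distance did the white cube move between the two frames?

1.5

The white cube moved from about (7.9, 5.5) to (6.4, 5.5), a distance of √(1.5² + 0.0²) ≈ 1.5.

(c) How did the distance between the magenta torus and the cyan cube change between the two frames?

+2.4

Before: roughly 6.5 units apart; after: 8.9. That's 2.4 units further apart.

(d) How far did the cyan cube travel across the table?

2.9

The cyan cube was near (10.5, 5.0) before and (9.4, 7.7) after, so it travelled √(1.1² + 2.7²) ≈ 2.9 units.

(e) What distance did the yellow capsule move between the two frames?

2.1

The yellow capsule moved from about (6.8, 3.7) to (8.9, 3.7), a distance of √(2.1² + 0.0²) ≈ 2.1.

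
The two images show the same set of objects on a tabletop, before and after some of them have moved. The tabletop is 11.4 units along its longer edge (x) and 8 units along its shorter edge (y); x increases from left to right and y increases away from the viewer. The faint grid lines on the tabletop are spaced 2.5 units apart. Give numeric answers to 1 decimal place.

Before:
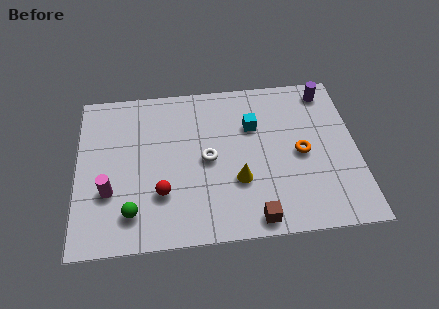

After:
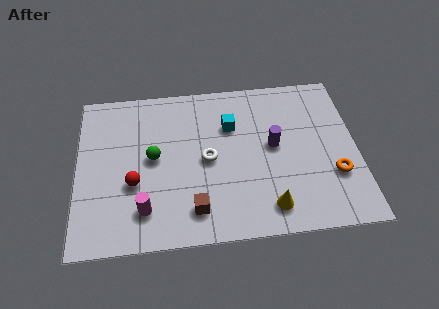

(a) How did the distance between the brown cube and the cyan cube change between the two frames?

-0.3

They were about 4.6 units apart before and 4.3 after — 0.3 units closer together.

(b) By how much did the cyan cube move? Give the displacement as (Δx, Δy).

(-0.9, 0.1)

The cyan cube was at about (7.2, 5.4) and moved to about (6.3, 5.5).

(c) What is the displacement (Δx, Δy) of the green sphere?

(0.9, 2.6)

The green sphere was at about (2.2, 1.6) and moved to about (3.1, 4.2).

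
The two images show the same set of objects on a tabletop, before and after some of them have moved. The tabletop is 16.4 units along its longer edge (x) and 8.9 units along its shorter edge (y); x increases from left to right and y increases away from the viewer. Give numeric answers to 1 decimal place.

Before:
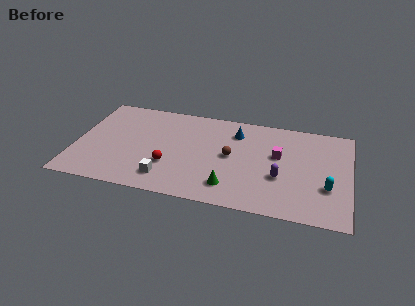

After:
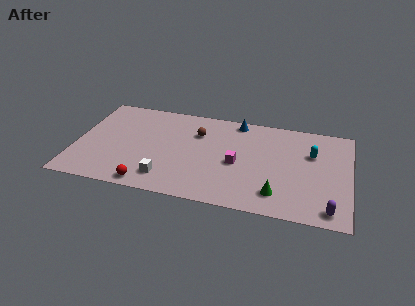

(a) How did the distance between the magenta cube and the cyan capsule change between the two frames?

+1.0

They were about 3.8 units apart before and 4.8 after — 1.0 units further apart.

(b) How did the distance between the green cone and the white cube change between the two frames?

+2.8

The distance was about 3.8 in the first image and 6.6 in the second, so they moved 2.8 units further apart.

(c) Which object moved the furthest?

the purple capsule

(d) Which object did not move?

the white cube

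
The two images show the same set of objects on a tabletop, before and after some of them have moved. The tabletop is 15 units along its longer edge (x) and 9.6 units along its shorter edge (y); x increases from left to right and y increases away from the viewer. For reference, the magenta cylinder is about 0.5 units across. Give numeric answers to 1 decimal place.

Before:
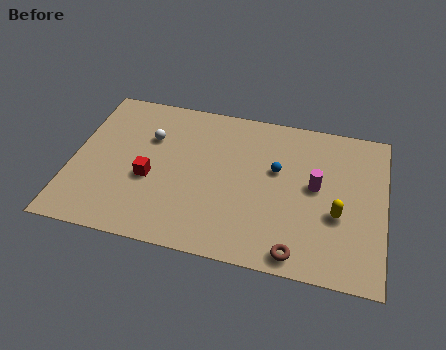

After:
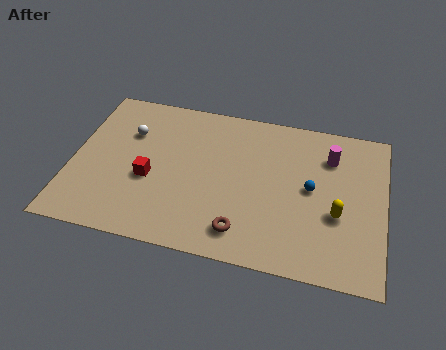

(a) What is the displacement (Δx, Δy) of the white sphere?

(-1.0, 0.1)

The white sphere was at about (3.6, 6.5) and moved to about (2.6, 6.6).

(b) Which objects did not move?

the red cube and the yellow capsule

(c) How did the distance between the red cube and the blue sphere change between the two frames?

+1.5

They were about 6.3 units apart before and 7.8 after — 1.5 units further apart.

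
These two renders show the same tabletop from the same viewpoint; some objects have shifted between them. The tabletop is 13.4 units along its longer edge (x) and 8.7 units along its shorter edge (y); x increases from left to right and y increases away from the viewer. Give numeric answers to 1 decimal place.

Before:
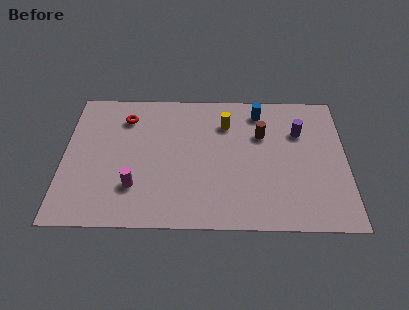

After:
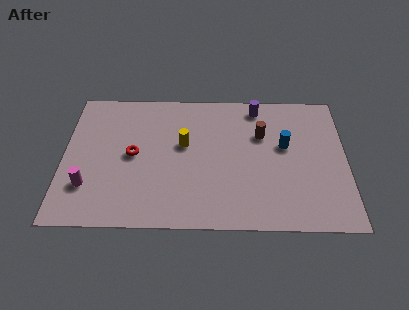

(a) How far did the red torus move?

2.4

The red torus moved from about (2.9, 6.8) to (3.3, 4.4), a distance of √(0.4² + 2.4²) ≈ 2.4.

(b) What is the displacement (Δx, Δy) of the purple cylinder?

(-2.0, 1.6)

The purple cylinder started near (11.2, 6.0) and ended near (9.2, 7.6).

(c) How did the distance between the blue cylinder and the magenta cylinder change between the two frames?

+2.0

They were about 7.7 units apart before and 9.7 after — 2.0 units further apart.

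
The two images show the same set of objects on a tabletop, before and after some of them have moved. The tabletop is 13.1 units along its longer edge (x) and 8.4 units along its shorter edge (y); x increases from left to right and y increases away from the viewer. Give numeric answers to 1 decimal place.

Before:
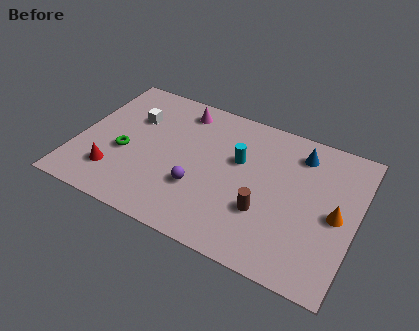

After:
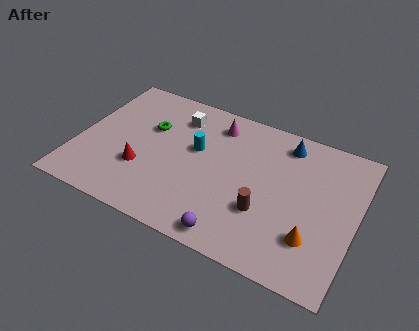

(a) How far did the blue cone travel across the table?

0.8

The blue cone was near (10.2, 6.8) before and (9.5, 7.1) after, so it travelled √(0.7² + 0.3²) ≈ 0.8 units.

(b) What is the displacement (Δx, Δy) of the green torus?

(0.9, 2.0)

From the two frames, the green torus sits at roughly (2.3, 3.4) before and (3.2, 5.4) after.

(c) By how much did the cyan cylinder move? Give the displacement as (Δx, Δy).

(-2.0, -0.2)

From the two frames, the cyan cylinder sits at roughly (7.5, 5.2) before and (5.5, 5.0) after.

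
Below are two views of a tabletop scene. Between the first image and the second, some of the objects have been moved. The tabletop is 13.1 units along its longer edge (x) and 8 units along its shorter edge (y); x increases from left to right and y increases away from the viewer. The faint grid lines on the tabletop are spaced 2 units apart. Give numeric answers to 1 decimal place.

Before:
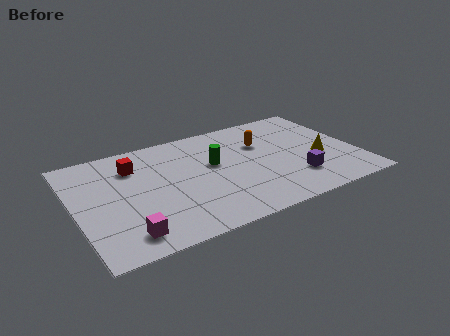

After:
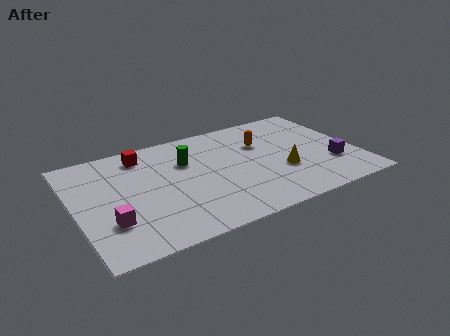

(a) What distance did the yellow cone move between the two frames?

1.8

The yellow cone moved from about (11.3, 3.2) to (9.5, 2.9), a distance of √(1.8² + 0.3²) ≈ 1.8.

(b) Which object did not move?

the orange capsule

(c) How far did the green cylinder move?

1.4

The green cylinder was near (6.5, 4.7) before and (5.3, 5.4) after, so it travelled √(1.2² + 0.7²) ≈ 1.4 units.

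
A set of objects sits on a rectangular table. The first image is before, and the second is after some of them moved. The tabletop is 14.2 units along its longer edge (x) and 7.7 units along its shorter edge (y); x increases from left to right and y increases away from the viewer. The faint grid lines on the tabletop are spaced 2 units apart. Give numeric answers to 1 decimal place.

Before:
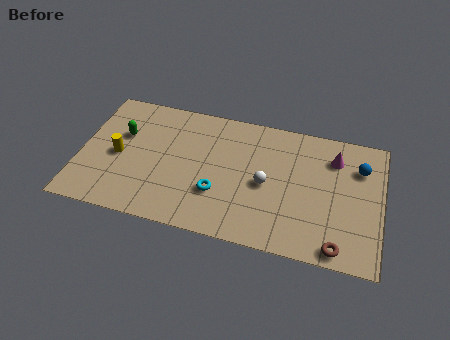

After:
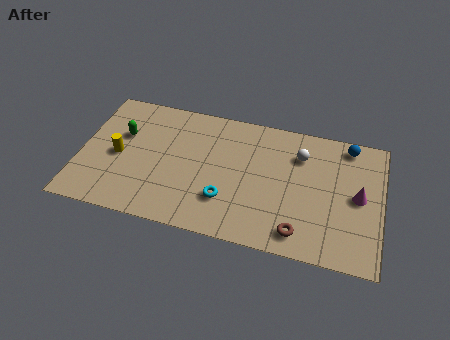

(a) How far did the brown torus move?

1.8

From (12.3, 0.8) to (10.5, 1.2), the brown torus covered √(1.8² + 0.4²) ≈ 1.8 units.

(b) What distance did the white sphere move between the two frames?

2.6

The white sphere moved from about (8.8, 3.6) to (10.3, 5.7), a distance of √(1.5² + 2.1²) ≈ 2.6.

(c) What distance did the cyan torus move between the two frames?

0.5

The cyan torus was near (6.6, 2.5) before and (7.0, 2.2) after, so it travelled √(0.4² + 0.3²) ≈ 0.5 units.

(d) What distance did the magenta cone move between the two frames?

2.3

The magenta cone was near (11.9, 5.9) before and (13.1, 3.9) after, so it travelled √(1.2² + 2.0²) ≈ 2.3 units.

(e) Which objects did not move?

the yellow cylinder and the green capsule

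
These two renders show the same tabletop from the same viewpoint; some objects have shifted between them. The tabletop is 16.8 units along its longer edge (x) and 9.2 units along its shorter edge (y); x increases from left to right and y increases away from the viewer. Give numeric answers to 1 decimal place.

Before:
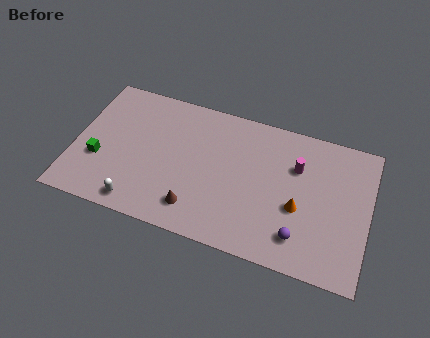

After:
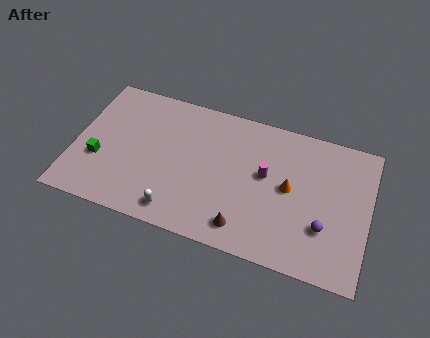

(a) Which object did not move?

the green cube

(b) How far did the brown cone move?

2.8

The brown cone was near (7.2, 1.8) before and (10.0, 1.5) after, so it travelled √(2.8² + 0.3²) ≈ 2.8 units.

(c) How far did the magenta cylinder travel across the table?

2.0

From (12.6, 6.3) to (10.9, 5.2), the magenta cylinder covered √(1.7² + 1.1²) ≈ 2.0 units.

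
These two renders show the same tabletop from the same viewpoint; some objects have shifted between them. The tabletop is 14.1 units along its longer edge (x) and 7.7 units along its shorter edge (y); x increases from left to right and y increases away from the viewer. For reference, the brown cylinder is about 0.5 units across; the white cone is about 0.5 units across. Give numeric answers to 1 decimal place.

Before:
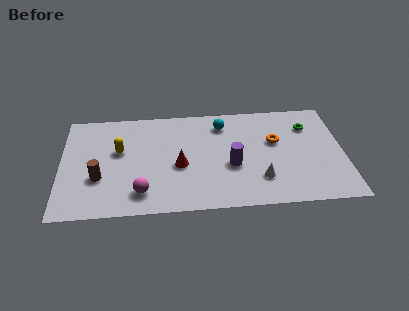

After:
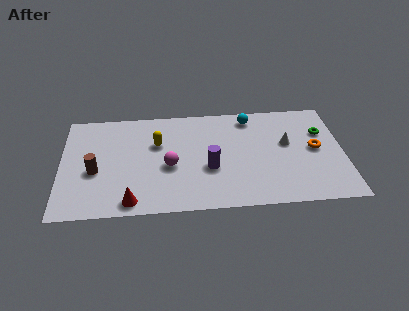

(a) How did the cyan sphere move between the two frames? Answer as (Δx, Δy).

(1.4, 0.4)

The cyan sphere started near (8.1, 6.2) and ended near (9.5, 6.6).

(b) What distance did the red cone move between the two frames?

3.4

From (5.9, 3.3) to (3.5, 0.9), the red cone covered √(2.4² + 2.4²) ≈ 3.4 units.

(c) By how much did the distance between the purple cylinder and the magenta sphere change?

-2.8

Before: roughly 4.8 units apart; after: 2.0. That's 2.8 units closer together.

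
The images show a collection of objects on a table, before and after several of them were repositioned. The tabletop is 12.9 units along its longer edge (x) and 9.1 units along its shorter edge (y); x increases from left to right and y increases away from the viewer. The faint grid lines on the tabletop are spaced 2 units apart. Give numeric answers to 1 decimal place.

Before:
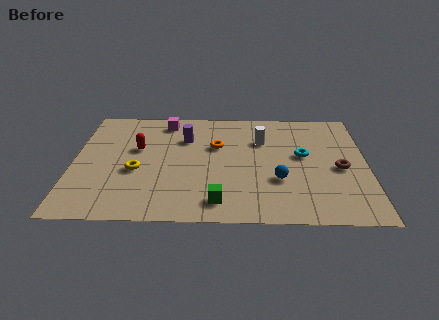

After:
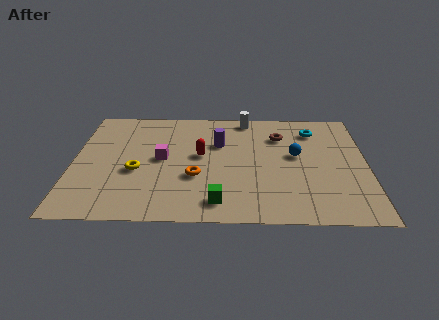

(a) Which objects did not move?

the yellow torus and the green cube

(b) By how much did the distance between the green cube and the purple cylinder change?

-0.6

They were about 5.2 units apart before and 4.6 after — 0.6 units closer together.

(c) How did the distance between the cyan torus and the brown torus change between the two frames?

-0.3

They were about 1.9 units apart before and 1.6 after — 0.3 units closer together.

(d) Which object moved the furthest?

the brown torus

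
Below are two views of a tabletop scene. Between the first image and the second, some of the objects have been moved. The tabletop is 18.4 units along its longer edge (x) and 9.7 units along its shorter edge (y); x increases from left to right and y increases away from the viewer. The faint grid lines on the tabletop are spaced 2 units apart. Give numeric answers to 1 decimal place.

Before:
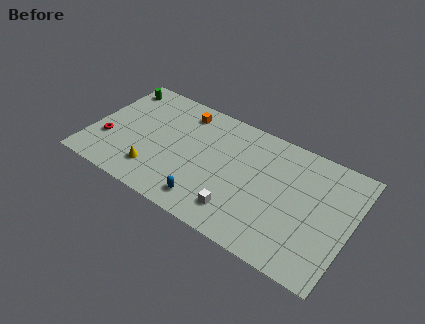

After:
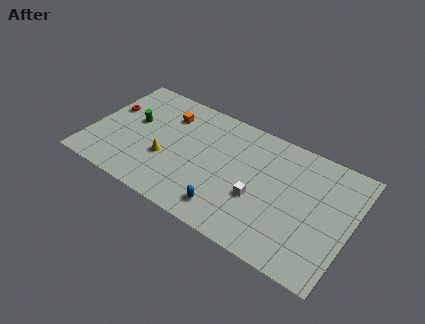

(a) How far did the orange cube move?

1.3

From (6.0, 8.1) to (5.0, 7.3), the orange cube covered √(1.0² + 0.8²) ≈ 1.3 units.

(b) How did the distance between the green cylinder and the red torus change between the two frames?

-3.2

The distance was about 5.0 in the first image and 1.8 in the second, so they moved 3.2 units closer together.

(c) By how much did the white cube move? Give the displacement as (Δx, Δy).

(1.1, 1.7)

The white cube started near (11.0, 2.0) and ended near (12.1, 3.7).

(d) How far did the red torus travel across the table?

2.8

The red torus moved from about (1.3, 3.2) to (1.0, 6.0), a distance of √(0.3² + 2.8²) ≈ 2.8.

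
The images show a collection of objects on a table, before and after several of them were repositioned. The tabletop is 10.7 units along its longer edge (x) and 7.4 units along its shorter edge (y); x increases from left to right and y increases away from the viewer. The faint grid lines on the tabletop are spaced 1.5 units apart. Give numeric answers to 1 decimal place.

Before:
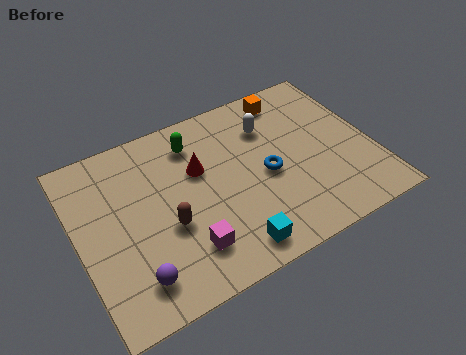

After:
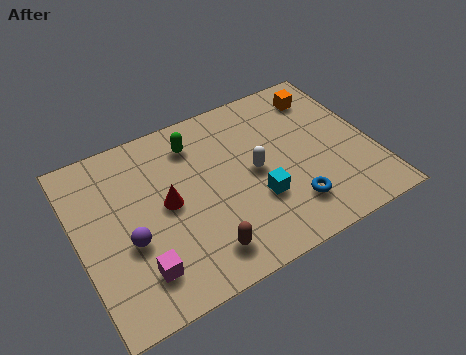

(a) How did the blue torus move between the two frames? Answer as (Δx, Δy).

(0.6, -1.7)

The blue torus started near (6.8, 3.4) and ended near (7.4, 1.7).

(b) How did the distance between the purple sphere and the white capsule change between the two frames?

-2.0

The distance was about 6.8 in the first image and 4.8 in the second, so they moved 2.0 units closer together.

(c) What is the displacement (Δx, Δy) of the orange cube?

(1.2, -0.4)

The orange cube was at about (8.1, 6.4) and moved to about (9.3, 6.0).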